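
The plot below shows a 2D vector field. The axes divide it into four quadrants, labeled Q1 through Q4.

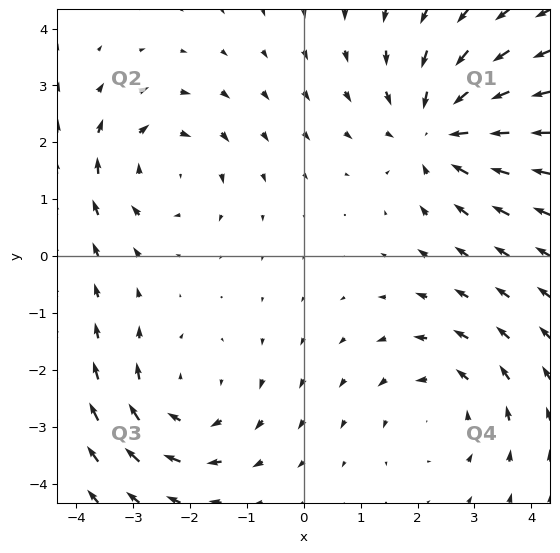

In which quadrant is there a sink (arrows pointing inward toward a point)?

Q1

The sink sits at approximately (2.4, 2.2), which lies in quadrant Q1. The divergence there is about -4, negative as expected for a sink.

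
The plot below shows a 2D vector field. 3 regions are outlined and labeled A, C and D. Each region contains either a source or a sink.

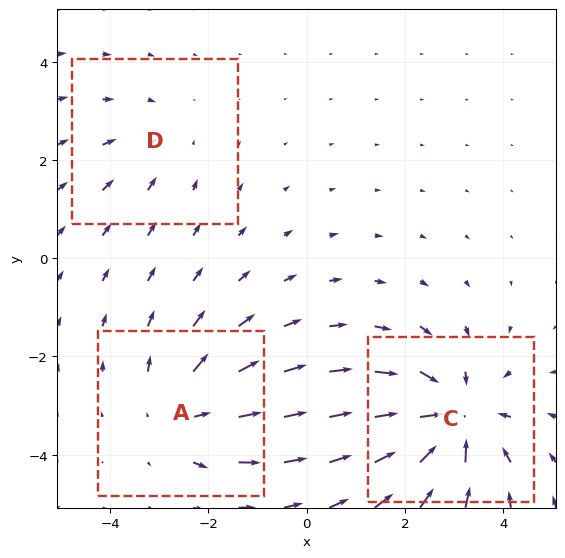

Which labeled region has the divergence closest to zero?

D

Divergence at each region's feature centre — A: about +3, C: about -4, D: about -2. Region D is closest to zero.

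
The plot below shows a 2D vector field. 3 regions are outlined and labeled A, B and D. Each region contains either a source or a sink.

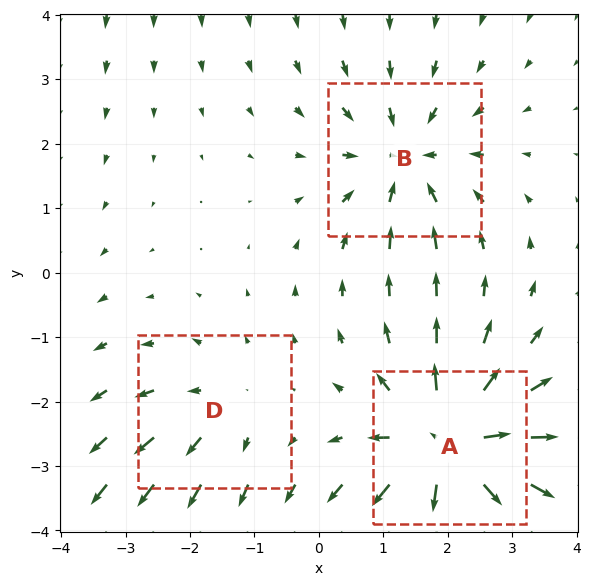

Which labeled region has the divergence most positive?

A

Divergence at each region's feature centre — A: about +6, B: about -4, D: about +2. Region A is most positive.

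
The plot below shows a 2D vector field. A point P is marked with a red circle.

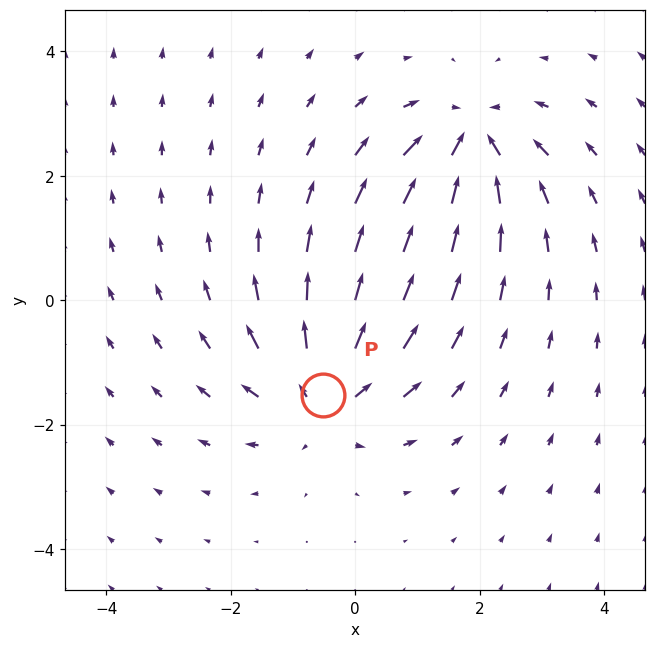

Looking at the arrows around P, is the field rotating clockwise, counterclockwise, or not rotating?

not rotating

Near P at (-0.5, -1.5) the arrows show no circulation. The curl there is ≈0.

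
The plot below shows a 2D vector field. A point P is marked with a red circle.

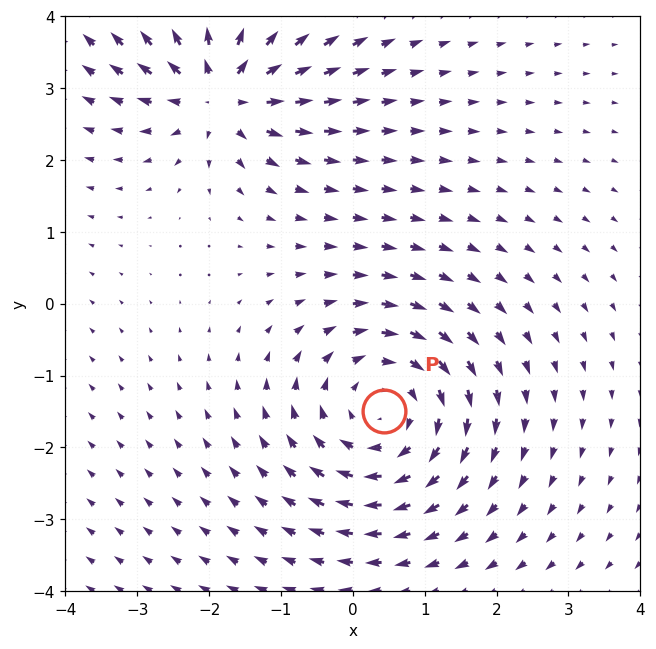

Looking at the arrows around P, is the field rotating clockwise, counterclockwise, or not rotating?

Near P at (0.4, -1.5) the arrows circulate clockwise. The curl (z-component) there is about -4; negative curl means clockwise rotation.

clockwise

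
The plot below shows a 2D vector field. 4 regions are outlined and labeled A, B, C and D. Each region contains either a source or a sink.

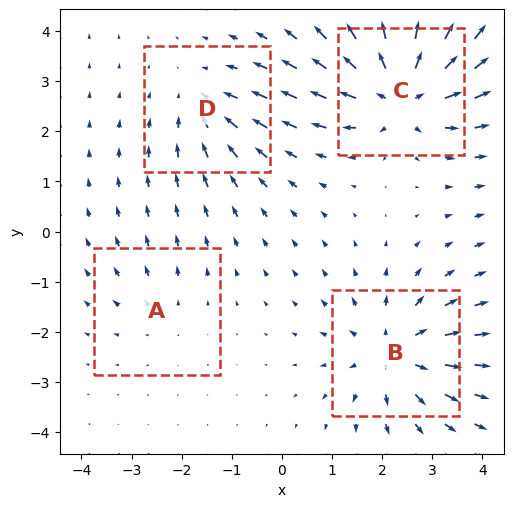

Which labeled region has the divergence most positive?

C

Divergence at each region's feature centre — A: about +2, B: about +5, C: about +7, D: about -3. Region C is most positive.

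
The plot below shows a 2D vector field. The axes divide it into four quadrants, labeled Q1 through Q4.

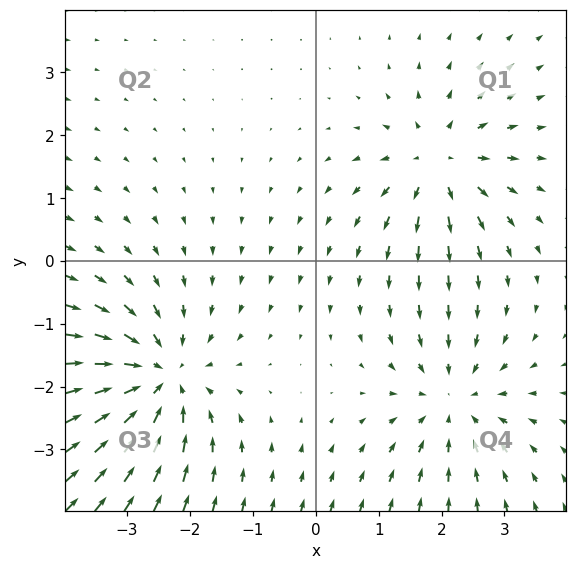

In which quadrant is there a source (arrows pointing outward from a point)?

Q1

The source sits at approximately (2.0, 1.5), which lies in quadrant Q1. The divergence there is about +5, positive as expected for a source.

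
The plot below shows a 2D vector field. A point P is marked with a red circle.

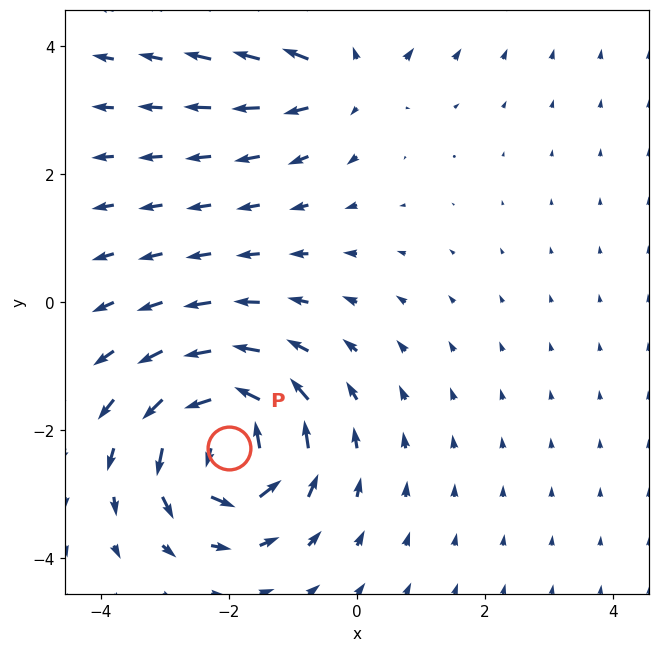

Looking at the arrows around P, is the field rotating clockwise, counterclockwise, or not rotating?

Near P at (-2.0, -2.3) the arrows circulate counterclockwise. The curl (z-component) there is about +7; positive curl means counterclockwise rotation.

counterclockwise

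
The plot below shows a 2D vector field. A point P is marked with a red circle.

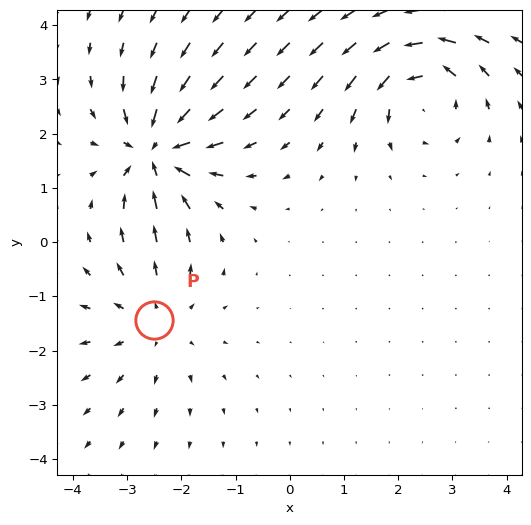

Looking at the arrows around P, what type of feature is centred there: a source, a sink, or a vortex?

source

At P (-2.5, -1.4) the arrows spread outward. Divergence about +2, curl ≈0 — positive divergence with near-zero curl is a source.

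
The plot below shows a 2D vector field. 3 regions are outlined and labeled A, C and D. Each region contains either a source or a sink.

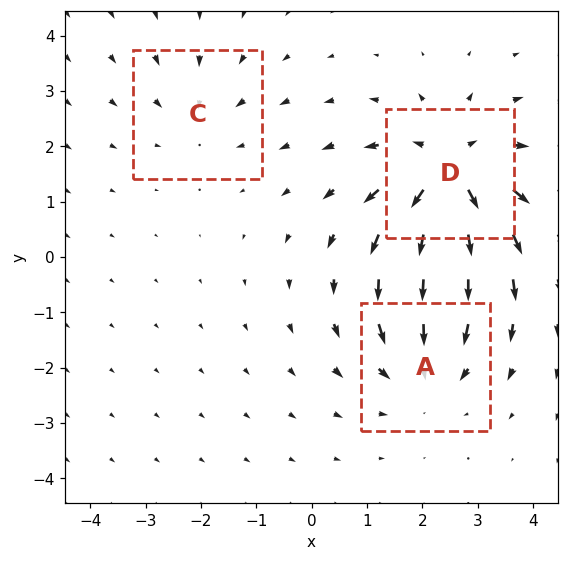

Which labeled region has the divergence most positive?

Divergence at each region's feature centre — A: about -3, C: about -2, D: about +5. Region D is most positive.

D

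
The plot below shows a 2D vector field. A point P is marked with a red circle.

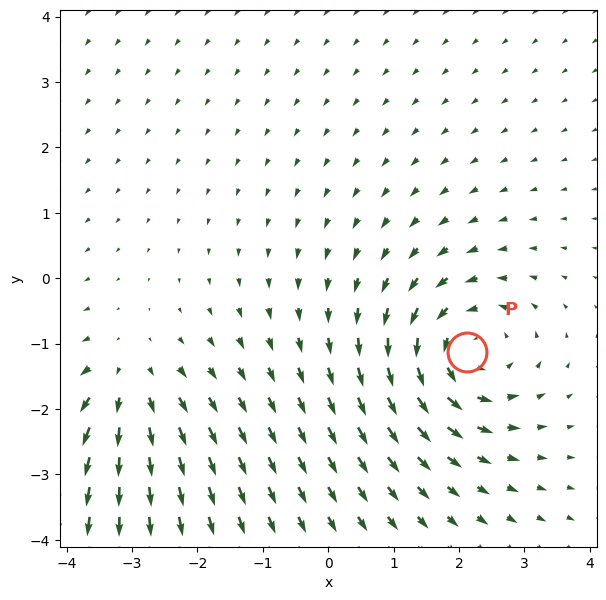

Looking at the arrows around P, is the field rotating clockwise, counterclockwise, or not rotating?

Near P at (2.1, -1.1) the arrows circulate counterclockwise. The curl (z-component) there is about +5; positive curl means counterclockwise rotation.

counterclockwise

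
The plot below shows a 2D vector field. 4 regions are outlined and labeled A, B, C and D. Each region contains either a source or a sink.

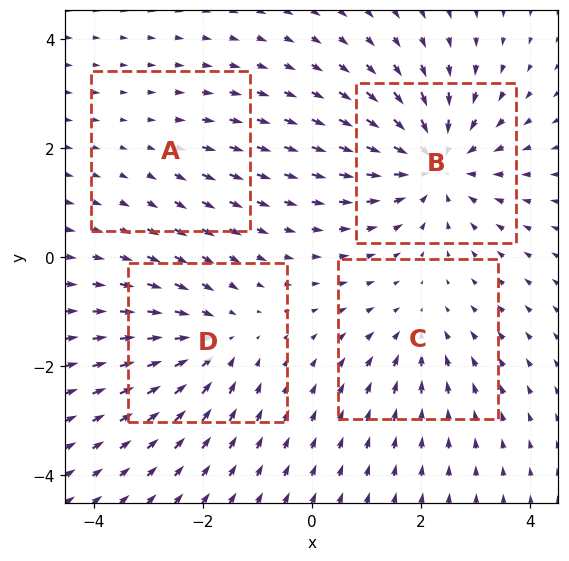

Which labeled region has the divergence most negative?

Divergence at each region's feature centre — A: about +2, B: about -7, C: about -3, D: about -5. Region B is most negative.

B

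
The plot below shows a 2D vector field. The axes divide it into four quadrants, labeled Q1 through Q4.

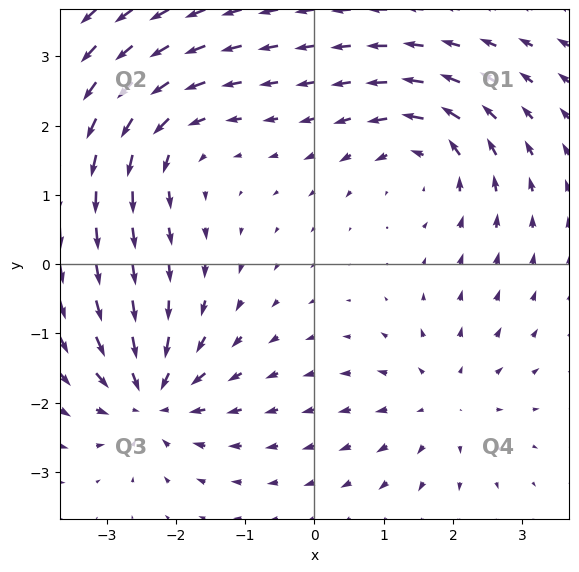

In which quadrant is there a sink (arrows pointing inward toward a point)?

Q3

The sink sits at approximately (-2.4, -1.9), which lies in quadrant Q3. The divergence there is about -6, negative as expected for a sink.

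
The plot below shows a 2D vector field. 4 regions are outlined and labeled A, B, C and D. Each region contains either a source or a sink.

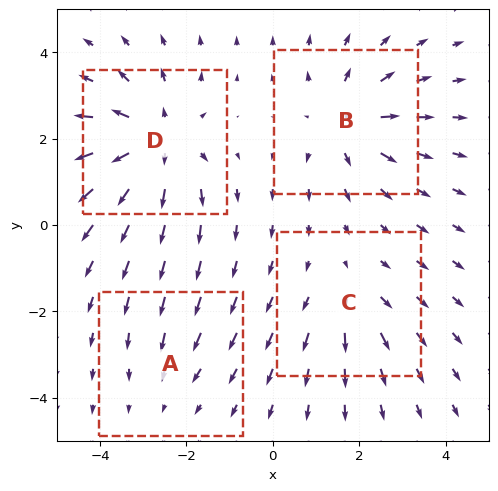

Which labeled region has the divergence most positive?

D

Divergence at each region's feature centre — A: about -2, B: about +5, C: about +3, D: about +6. Region D is most positive.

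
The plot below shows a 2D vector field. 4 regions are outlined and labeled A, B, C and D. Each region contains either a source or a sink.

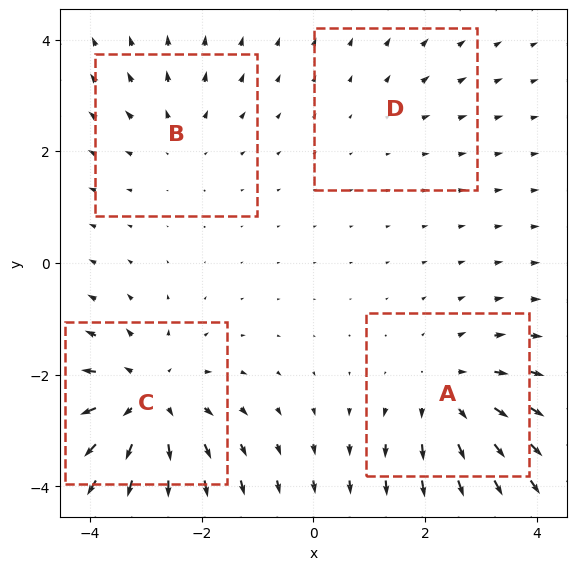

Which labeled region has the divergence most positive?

Divergence at each region's feature centre — A: about +4, B: about +3, C: about +6, D: about +2. Region C is most positive.

C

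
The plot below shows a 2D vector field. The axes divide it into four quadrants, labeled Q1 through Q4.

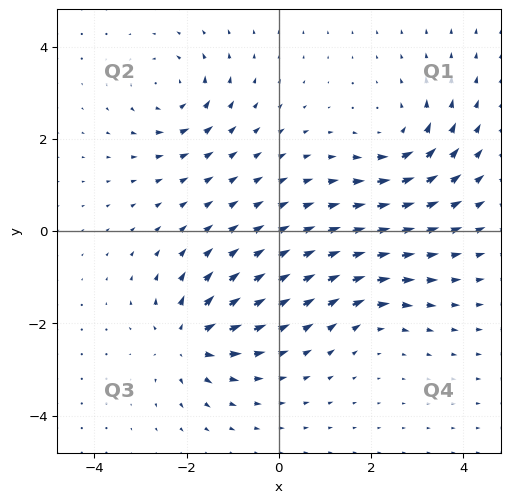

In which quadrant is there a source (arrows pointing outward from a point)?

Q3

The source sits at approximately (-2.0, -2.4), which lies in quadrant Q3. The divergence there is about +7, positive as expected for a source.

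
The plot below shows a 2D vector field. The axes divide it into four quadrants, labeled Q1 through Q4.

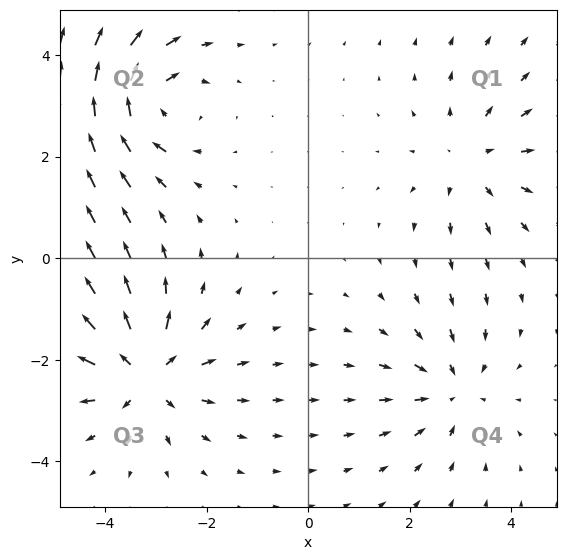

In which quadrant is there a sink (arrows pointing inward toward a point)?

The sink sits at approximately (2.9, -2.6), which lies in quadrant Q4. The divergence there is about -3, negative as expected for a sink.

Q4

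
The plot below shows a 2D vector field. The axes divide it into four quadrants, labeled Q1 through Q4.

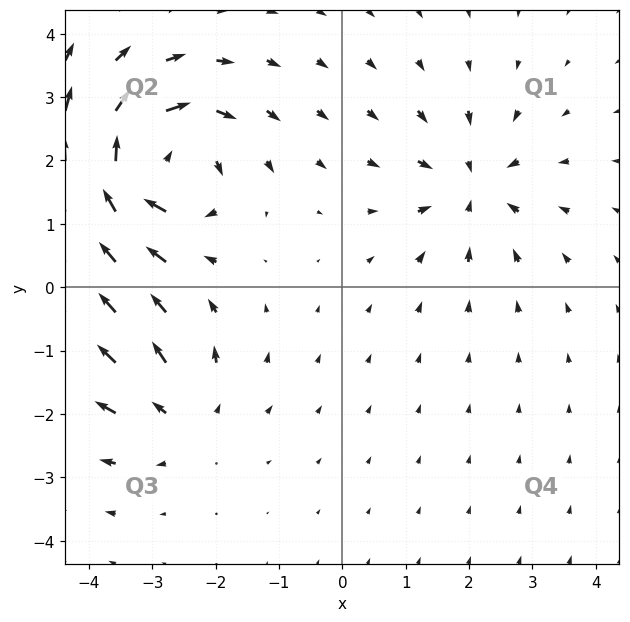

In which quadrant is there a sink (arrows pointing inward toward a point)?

Q1

The sink sits at approximately (2.1, 1.6), which lies in quadrant Q1. The divergence there is about -4, negative as expected for a sink.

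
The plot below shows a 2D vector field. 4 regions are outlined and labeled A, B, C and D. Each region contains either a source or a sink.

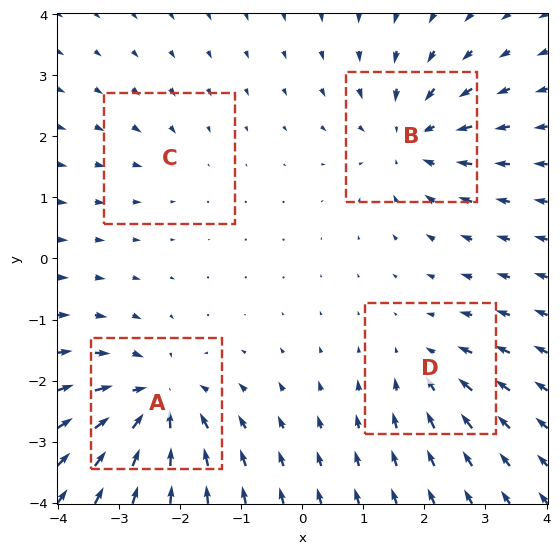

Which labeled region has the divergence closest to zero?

C

Divergence at each region's feature centre — A: about -7, B: about -5, C: about -2, D: about -4. Region C is closest to zero.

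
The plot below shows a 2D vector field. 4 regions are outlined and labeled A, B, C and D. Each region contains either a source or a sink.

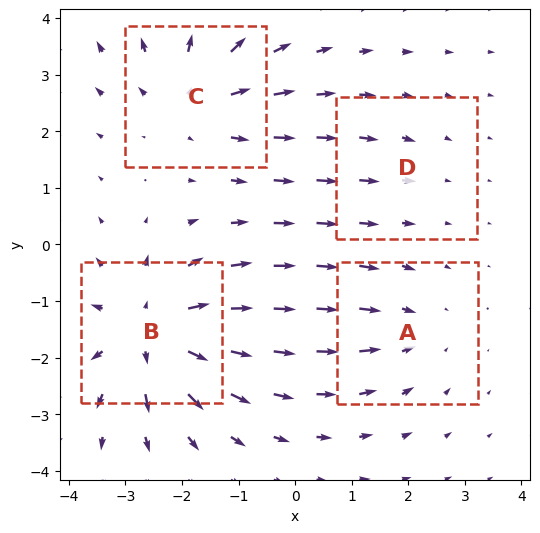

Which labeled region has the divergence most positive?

Divergence at each region's feature centre — A: about -3, B: about +6, C: about +5, D: about -2. Region B is most positive.

B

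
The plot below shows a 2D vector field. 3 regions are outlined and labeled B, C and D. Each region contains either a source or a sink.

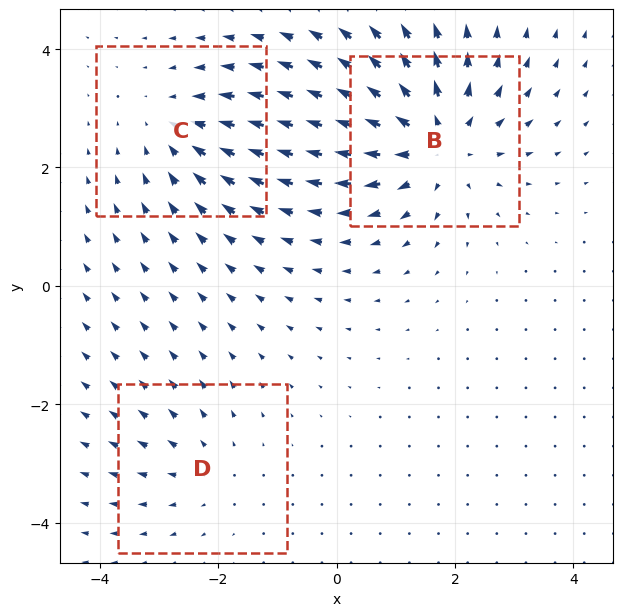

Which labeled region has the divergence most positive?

B

Divergence at each region's feature centre — B: about +5, C: about -3, D: about +2. Region B is most positive.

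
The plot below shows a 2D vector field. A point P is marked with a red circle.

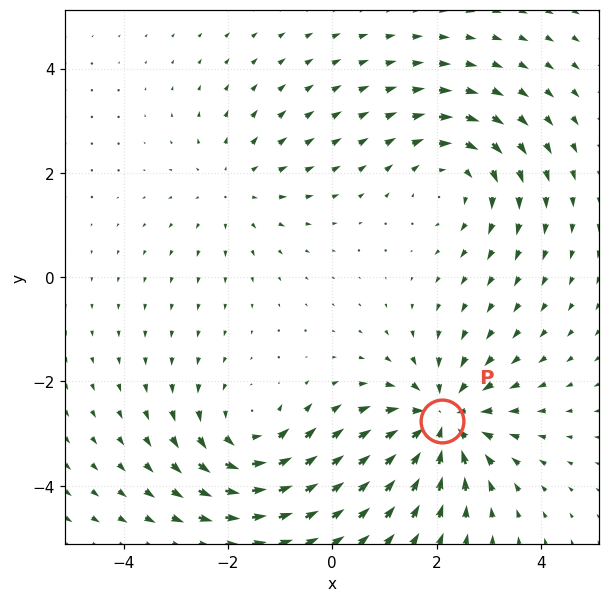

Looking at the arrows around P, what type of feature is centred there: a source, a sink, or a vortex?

sink

At P (2.1, -2.8) the arrows converge inward. Divergence about -5, curl ≈0 — negative divergence with near-zero curl is a sink.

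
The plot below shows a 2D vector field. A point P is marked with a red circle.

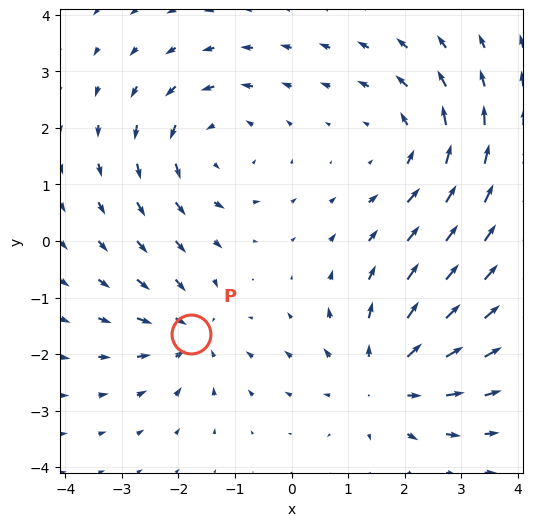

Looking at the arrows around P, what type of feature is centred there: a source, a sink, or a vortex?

At P (-1.8, -1.6) the arrows converge inward. Divergence about -4, curl ≈0 — negative divergence with near-zero curl is a sink.

sink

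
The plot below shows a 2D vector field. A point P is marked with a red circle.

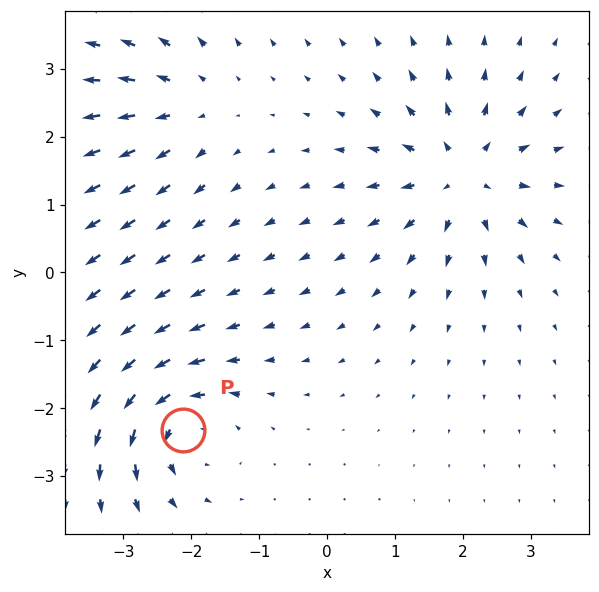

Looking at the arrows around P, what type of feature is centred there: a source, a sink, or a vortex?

vortex

At P (-2.1, -2.3) the arrows circulate counterclockwise. Divergence ≈0, curl about +6 — near-zero divergence with nonzero curl is a vortex.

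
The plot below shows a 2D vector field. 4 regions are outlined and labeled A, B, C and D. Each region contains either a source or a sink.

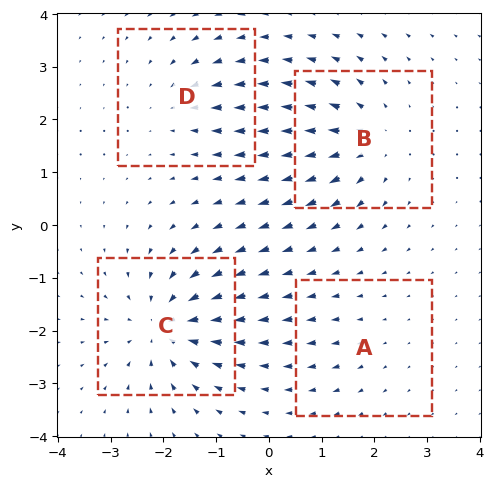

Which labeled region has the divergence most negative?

C

Divergence at each region's feature centre — A: about +2, B: about +5, C: about -7, D: about -3. Region C is most negative.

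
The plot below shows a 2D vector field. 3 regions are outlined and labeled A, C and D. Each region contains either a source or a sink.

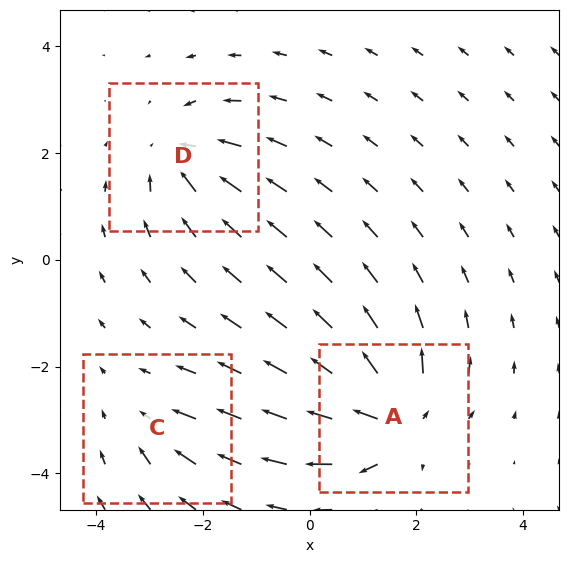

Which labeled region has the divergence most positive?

Divergence at each region's feature centre — A: about +6, C: about -2, D: about -4. Region A is most positive.

A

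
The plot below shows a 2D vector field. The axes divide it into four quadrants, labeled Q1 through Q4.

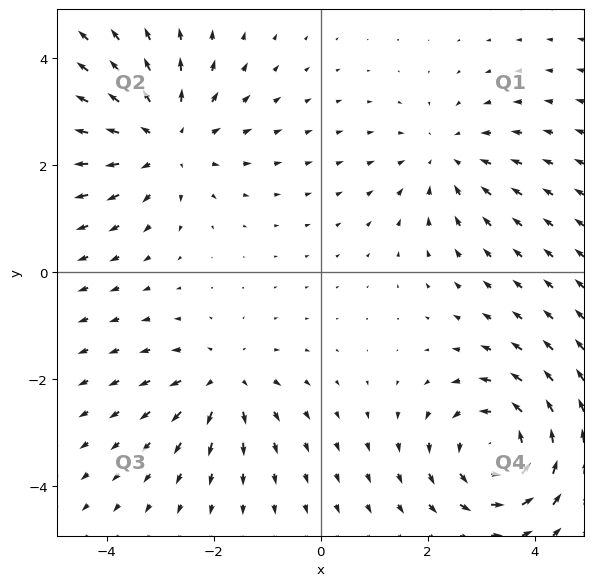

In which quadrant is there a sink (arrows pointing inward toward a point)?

Q1

The sink sits at approximately (2.4, 2.1), which lies in quadrant Q1. The divergence there is about -3, negative as expected for a sink.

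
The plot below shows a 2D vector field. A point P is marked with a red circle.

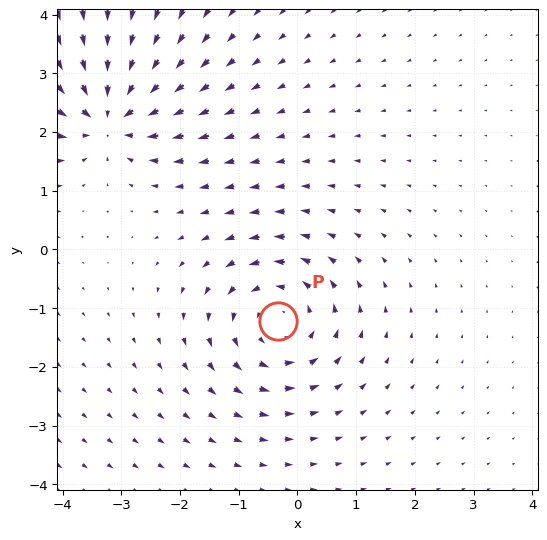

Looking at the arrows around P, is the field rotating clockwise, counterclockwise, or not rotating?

counterclockwise

Near P at (-0.3, -1.2) the arrows circulate counterclockwise. The curl (z-component) there is about +5; positive curl means counterclockwise rotation.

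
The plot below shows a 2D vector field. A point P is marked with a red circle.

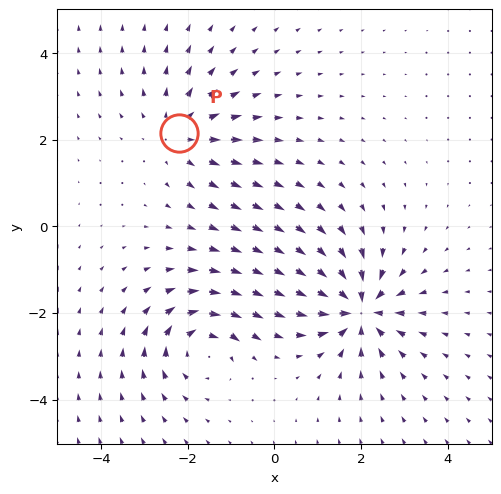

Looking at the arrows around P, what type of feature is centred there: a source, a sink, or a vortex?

At P (-2.2, 2.2) the arrows spread outward. Divergence about +3, curl ≈0 — positive divergence with near-zero curl is a source.

source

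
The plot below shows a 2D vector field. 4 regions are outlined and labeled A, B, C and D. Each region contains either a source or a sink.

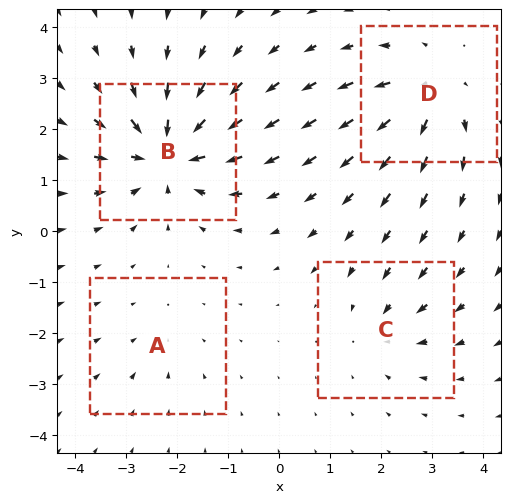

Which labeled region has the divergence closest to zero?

Divergence at each region's feature centre — A: about -2, B: about -8, C: about -3, D: about +5. Region A is closest to zero.

A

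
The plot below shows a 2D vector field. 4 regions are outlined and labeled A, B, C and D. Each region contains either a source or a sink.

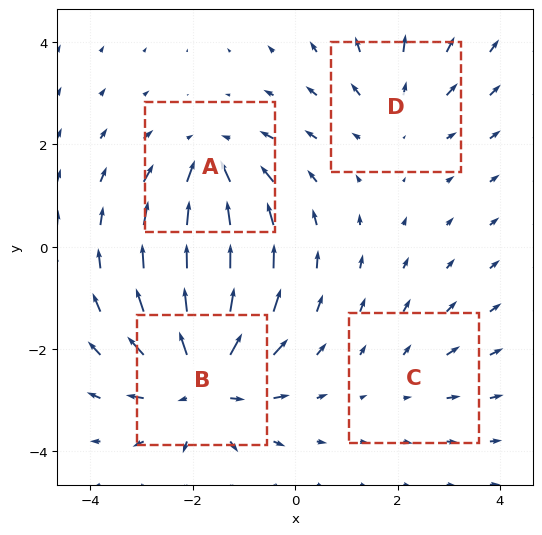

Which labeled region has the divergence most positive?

Divergence at each region's feature centre — A: about -4, B: about +6, C: about +2, D: about +3. Region B is most positive.

B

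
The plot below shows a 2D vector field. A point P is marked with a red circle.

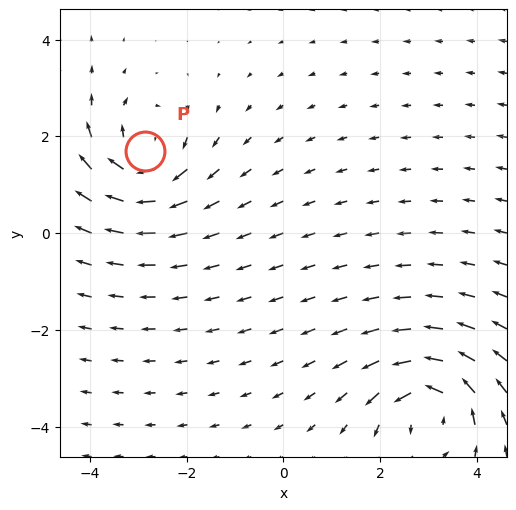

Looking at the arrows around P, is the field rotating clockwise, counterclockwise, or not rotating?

Near P at (-2.9, 1.7) the arrows circulate clockwise. The curl (z-component) there is about -5; negative curl means clockwise rotation.

clockwise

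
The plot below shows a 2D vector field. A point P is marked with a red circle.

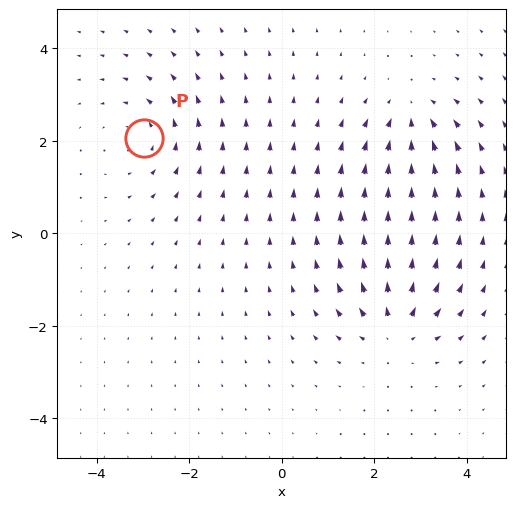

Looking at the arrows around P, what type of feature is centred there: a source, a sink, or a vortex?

vortex

At P (-3.0, 2.1) the arrows circulate counterclockwise. Divergence ≈0, curl about +3 — near-zero divergence with nonzero curl is a vortex.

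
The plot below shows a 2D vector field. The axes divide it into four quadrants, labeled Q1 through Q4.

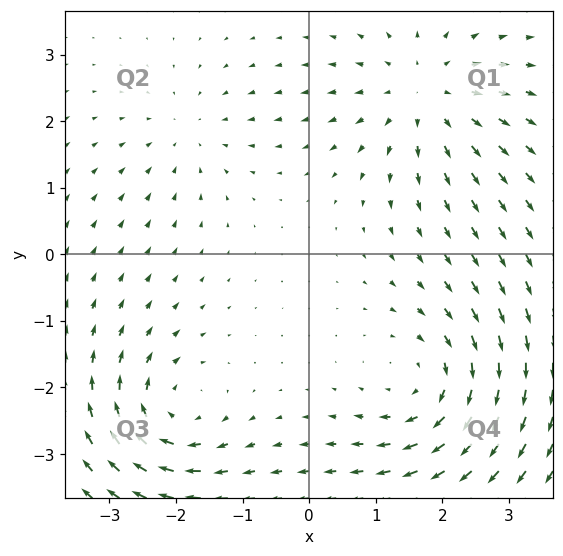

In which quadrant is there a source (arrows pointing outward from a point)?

Q1

The source sits at approximately (1.8, 2.4), which lies in quadrant Q1. The divergence there is about +4, positive as expected for a source.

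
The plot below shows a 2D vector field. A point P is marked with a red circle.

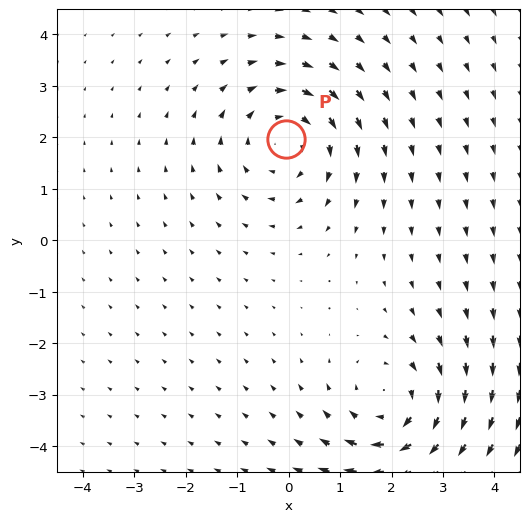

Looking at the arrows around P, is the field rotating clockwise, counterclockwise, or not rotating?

Near P at (-0.1, 2.0) the arrows circulate clockwise. The curl (z-component) there is about -4; negative curl means clockwise rotation.

clockwise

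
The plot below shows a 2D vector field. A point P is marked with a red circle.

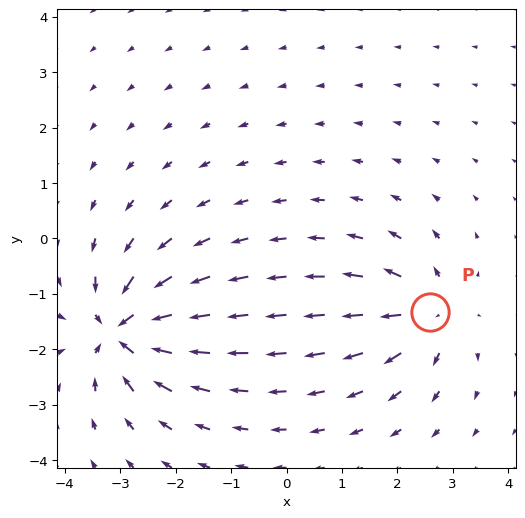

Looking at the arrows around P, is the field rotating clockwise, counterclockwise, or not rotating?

Near P at (2.6, -1.3) the arrows show no circulation. The curl there is ≈0.

not rotating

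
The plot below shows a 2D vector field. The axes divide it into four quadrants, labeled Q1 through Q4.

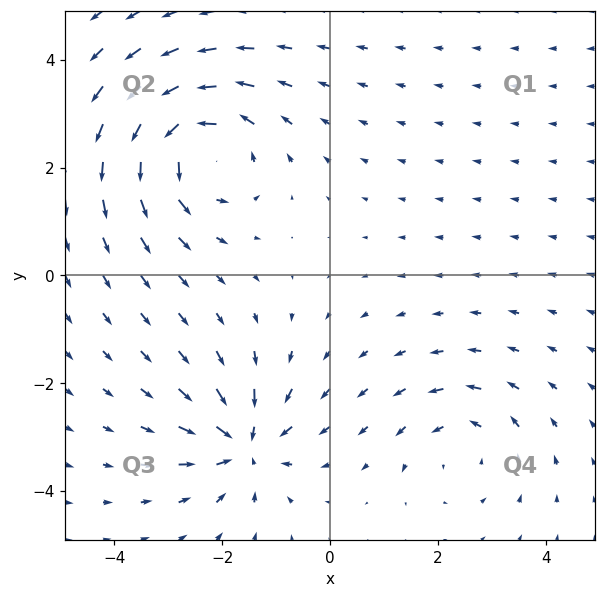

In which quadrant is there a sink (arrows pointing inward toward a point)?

The sink sits at approximately (-1.6, -3.1), which lies in quadrant Q3. The divergence there is about -5, negative as expected for a sink.

Q3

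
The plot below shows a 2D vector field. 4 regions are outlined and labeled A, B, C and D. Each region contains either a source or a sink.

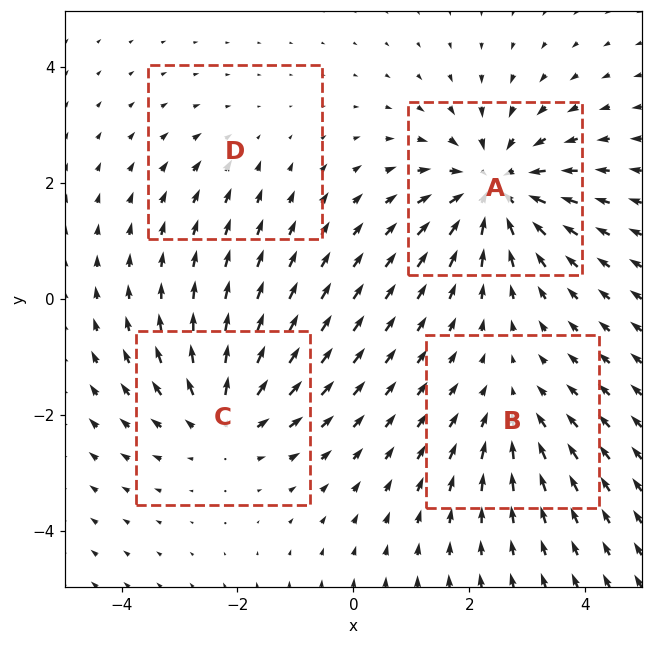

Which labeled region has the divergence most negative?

Divergence at each region's feature centre — A: about -7, B: about -3, C: about +5, D: about -2. Region A is most negative.

A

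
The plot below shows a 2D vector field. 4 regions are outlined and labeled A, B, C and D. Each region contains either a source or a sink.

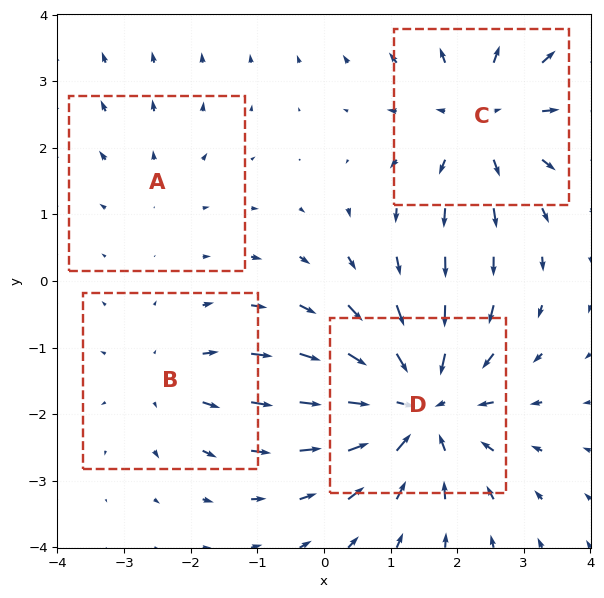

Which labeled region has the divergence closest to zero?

Divergence at each region's feature centre — A: about +2, B: about +3, C: about +5, D: about -6. Region A is closest to zero.

A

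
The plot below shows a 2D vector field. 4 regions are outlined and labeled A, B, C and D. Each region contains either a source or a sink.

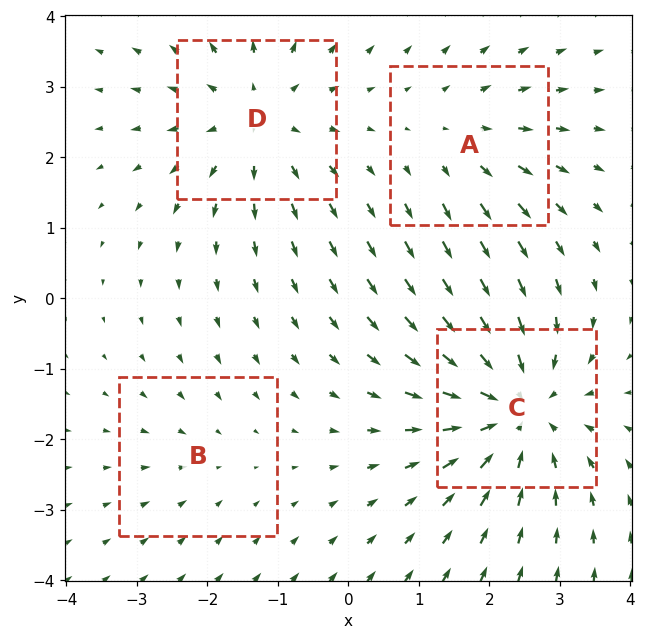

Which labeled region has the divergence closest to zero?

B

Divergence at each region's feature centre — A: about +3, B: about -2, C: about -6, D: about +4. Region B is closest to zero.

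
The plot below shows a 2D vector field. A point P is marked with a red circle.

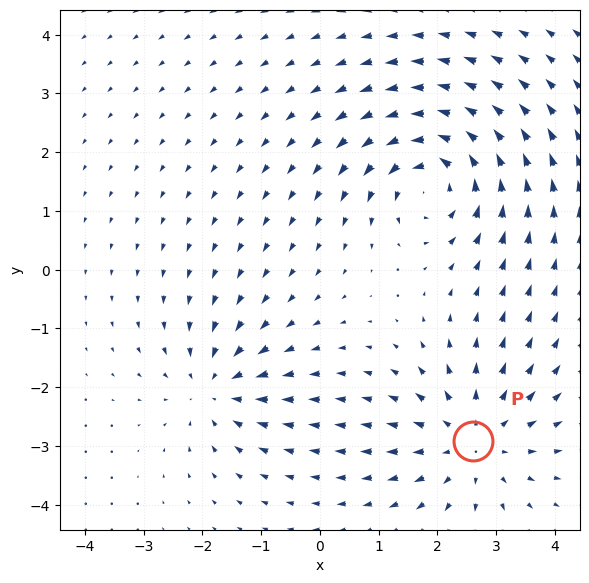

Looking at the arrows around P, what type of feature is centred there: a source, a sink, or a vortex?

At P (2.6, -2.9) the arrows spread outward. Divergence about +3, curl ≈0 — positive divergence with near-zero curl is a source.

source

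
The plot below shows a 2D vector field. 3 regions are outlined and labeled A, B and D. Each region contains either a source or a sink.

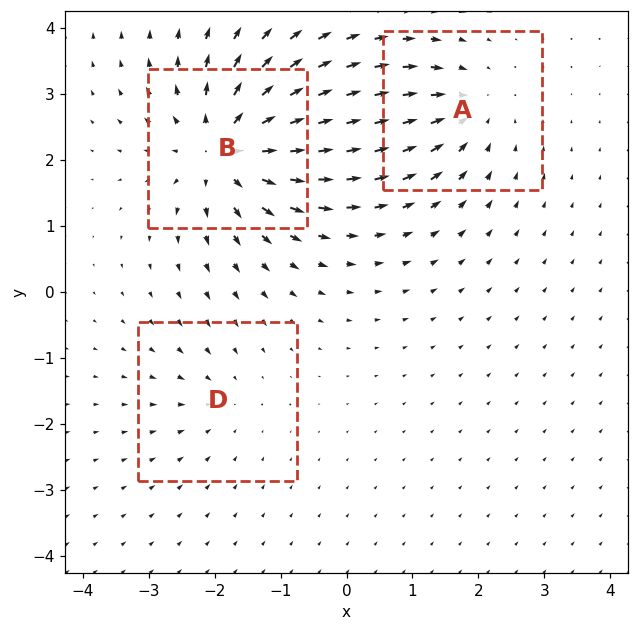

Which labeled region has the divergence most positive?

Divergence at each region's feature centre — A: about -3, B: about +6, D: about -2. Region B is most positive.

B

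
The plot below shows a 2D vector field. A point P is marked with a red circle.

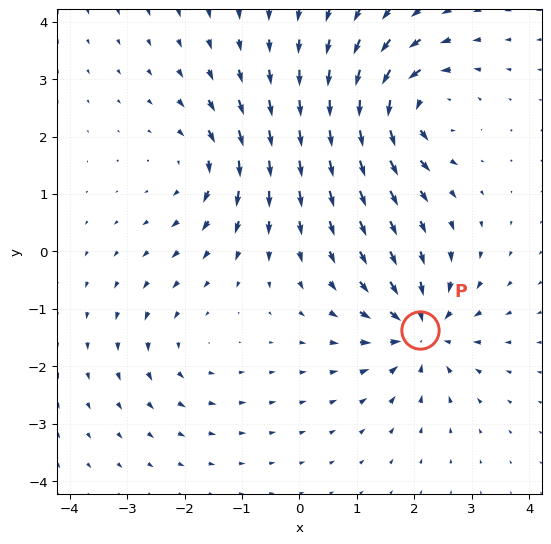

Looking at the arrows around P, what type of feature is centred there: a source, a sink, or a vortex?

sink

At P (2.1, -1.4) the arrows converge inward. Divergence about -6, curl ≈0 — negative divergence with near-zero curl is a sink.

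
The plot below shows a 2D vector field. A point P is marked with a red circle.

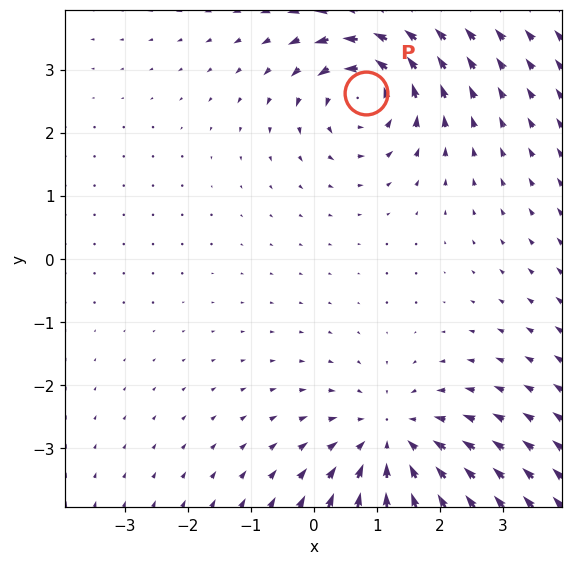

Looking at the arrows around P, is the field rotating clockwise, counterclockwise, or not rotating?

counterclockwise

Near P at (0.8, 2.6) the arrows circulate counterclockwise. The curl (z-component) there is about +4; positive curl means counterclockwise rotation.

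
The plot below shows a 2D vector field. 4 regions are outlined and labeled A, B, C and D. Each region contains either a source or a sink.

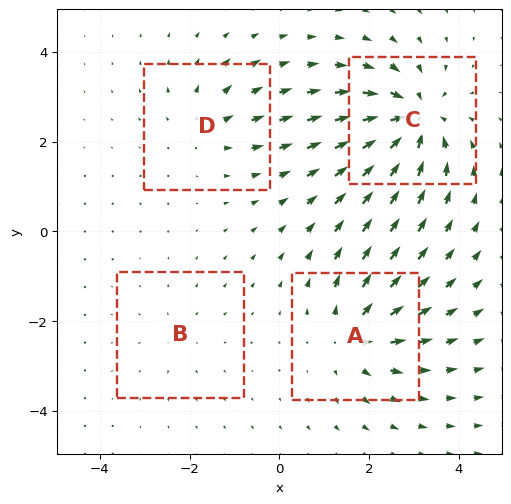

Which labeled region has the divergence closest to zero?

B

Divergence at each region's feature centre — A: about +5, B: about +2, C: about -7, D: about +3. Region B is closest to zero.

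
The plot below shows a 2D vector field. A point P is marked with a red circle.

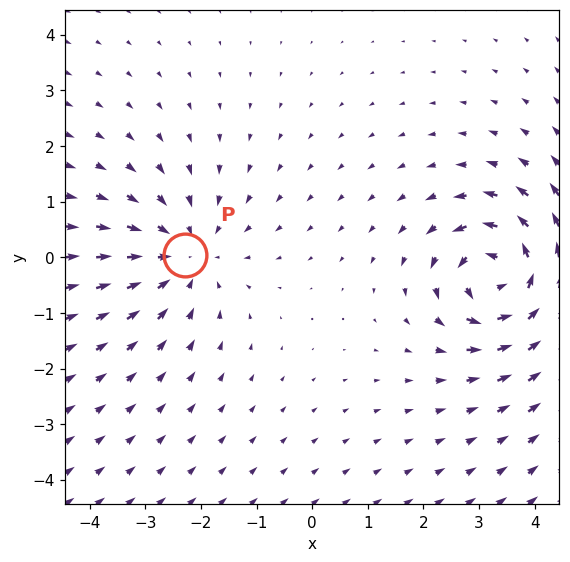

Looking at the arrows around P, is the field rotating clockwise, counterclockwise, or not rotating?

not rotating

Near P at (-2.3, 0.0) the arrows show no circulation. The curl there is ≈0.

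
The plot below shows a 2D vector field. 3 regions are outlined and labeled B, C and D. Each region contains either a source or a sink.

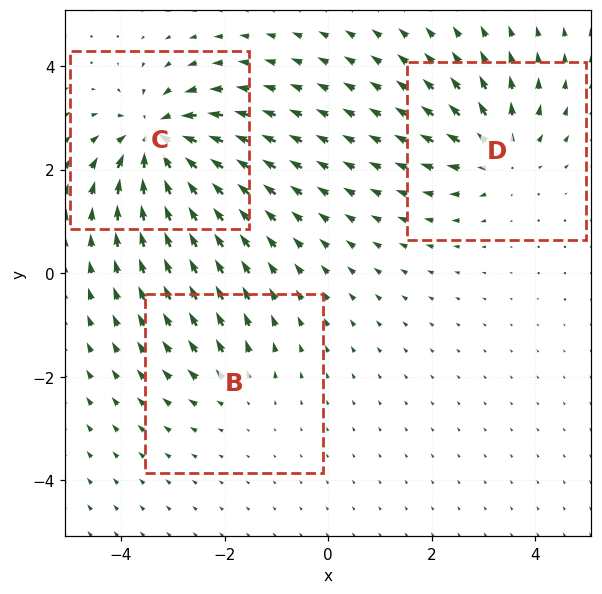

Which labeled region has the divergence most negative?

C

Divergence at each region's feature centre — B: about +2, C: about -6, D: about +4. Region C is most negative.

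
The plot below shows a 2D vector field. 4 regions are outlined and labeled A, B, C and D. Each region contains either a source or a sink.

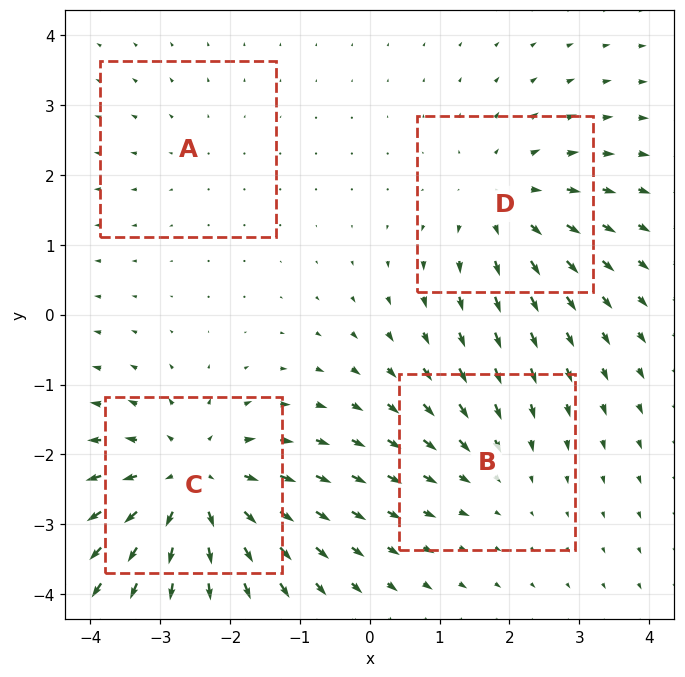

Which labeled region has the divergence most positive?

C

Divergence at each region's feature centre — A: about +2, B: about -3, C: about +6, D: about +4. Region C is most positive.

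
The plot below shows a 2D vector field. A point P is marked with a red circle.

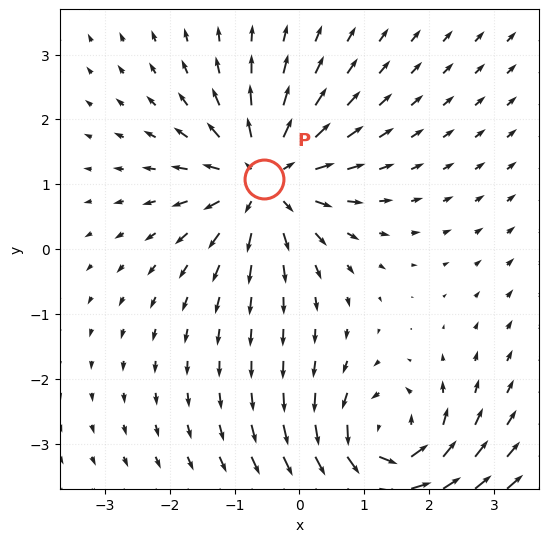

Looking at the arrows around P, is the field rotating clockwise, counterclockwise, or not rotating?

Near P at (-0.5, 1.1) the arrows show no circulation. The curl there is ≈0.

not rotating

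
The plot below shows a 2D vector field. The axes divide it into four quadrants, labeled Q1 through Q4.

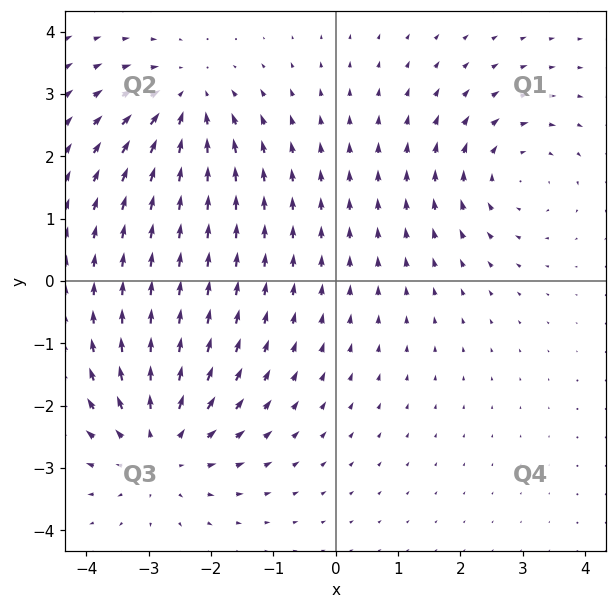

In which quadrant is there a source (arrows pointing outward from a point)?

The source sits at approximately (-2.8, -2.7), which lies in quadrant Q3. The divergence there is about +3, positive as expected for a source.

Q3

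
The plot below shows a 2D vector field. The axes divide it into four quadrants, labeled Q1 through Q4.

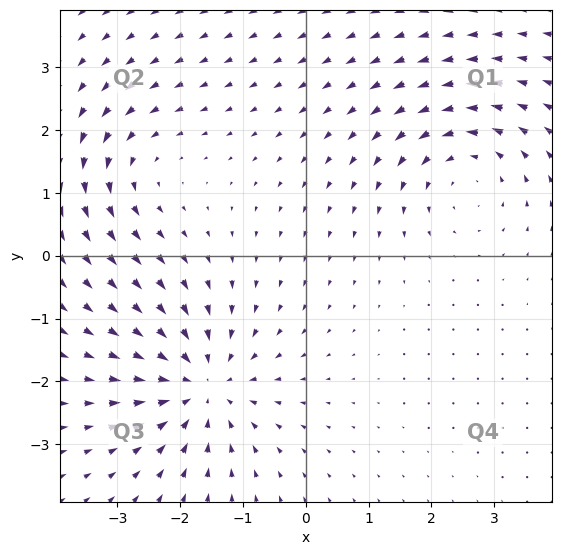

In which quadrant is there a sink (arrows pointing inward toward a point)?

Q3

The sink sits at approximately (-1.7, -2.1), which lies in quadrant Q3. The divergence there is about -5, negative as expected for a sink.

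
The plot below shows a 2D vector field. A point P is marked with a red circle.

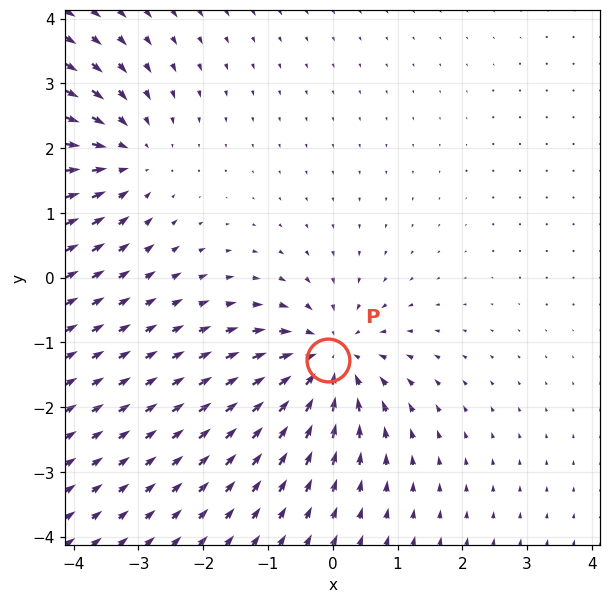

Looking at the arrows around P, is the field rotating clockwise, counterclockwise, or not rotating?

not rotating

Near P at (-0.1, -1.3) the arrows show no circulation. The curl there is ≈0.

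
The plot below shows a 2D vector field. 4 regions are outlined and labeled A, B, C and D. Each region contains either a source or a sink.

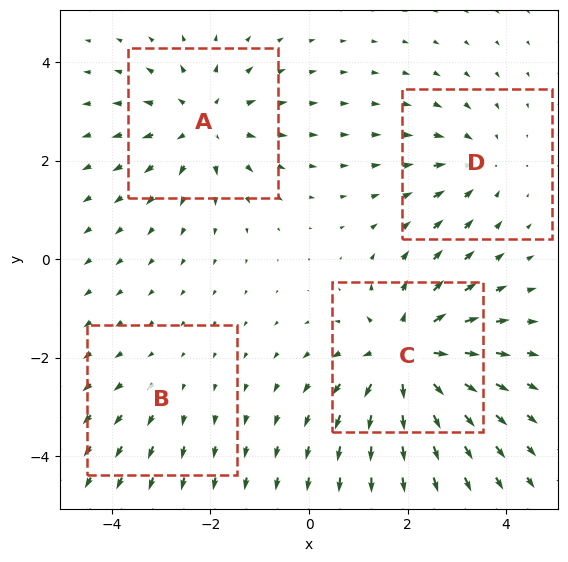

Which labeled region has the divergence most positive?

Divergence at each region's feature centre — A: about +5, B: about +2, C: about +7, D: about -3. Region C is most positive.

C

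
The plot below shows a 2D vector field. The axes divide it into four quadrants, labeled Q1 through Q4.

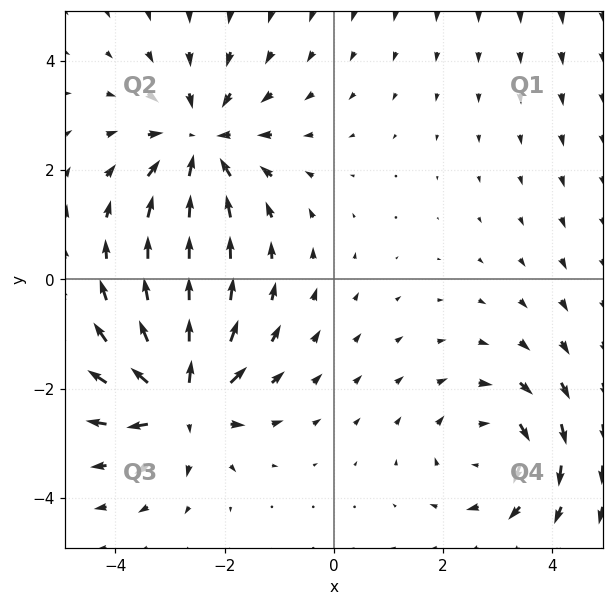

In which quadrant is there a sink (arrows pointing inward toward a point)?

Q2

The sink sits at approximately (-2.4, 2.5), which lies in quadrant Q2. The divergence there is about -4, negative as expected for a sink.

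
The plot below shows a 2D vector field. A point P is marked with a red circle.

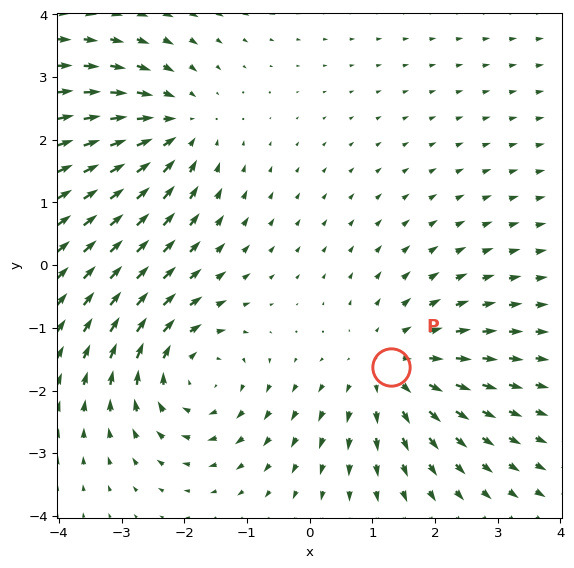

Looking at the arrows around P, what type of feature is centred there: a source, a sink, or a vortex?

source

At P (1.3, -1.6) the arrows spread outward. Divergence about +3, curl ≈0 — positive divergence with near-zero curl is a source.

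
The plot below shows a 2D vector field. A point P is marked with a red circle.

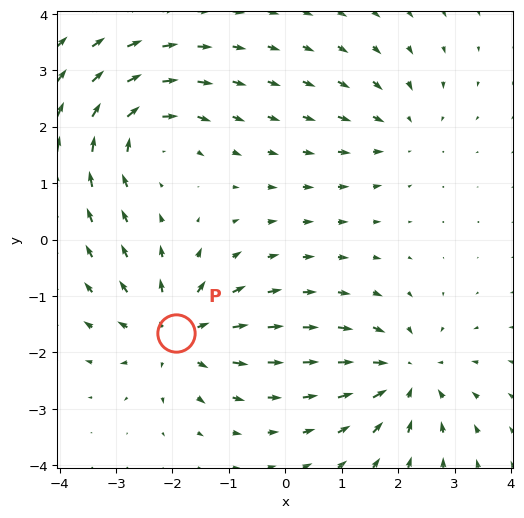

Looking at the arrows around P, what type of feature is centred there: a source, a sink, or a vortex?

At P (-1.9, -1.7) the arrows spread outward. Divergence about +5, curl ≈0 — positive divergence with near-zero curl is a source.

source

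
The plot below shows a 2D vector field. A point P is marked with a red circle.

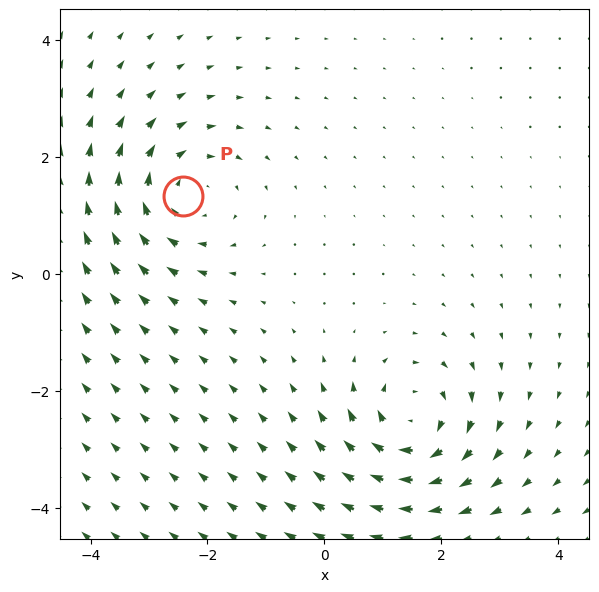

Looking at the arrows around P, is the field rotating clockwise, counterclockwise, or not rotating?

Near P at (-2.4, 1.3) the arrows circulate clockwise. The curl (z-component) there is about -3; negative curl means clockwise rotation.

clockwise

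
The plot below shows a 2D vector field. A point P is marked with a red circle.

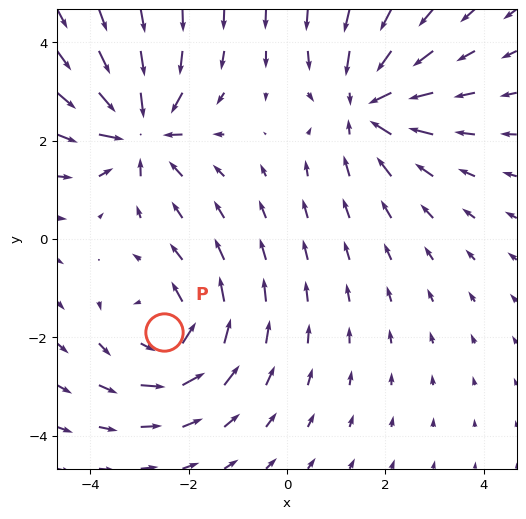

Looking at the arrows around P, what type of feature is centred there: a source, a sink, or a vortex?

At P (-2.5, -1.9) the arrows circulate counterclockwise. Divergence ≈0, curl about +4 — near-zero divergence with nonzero curl is a vortex.

vortex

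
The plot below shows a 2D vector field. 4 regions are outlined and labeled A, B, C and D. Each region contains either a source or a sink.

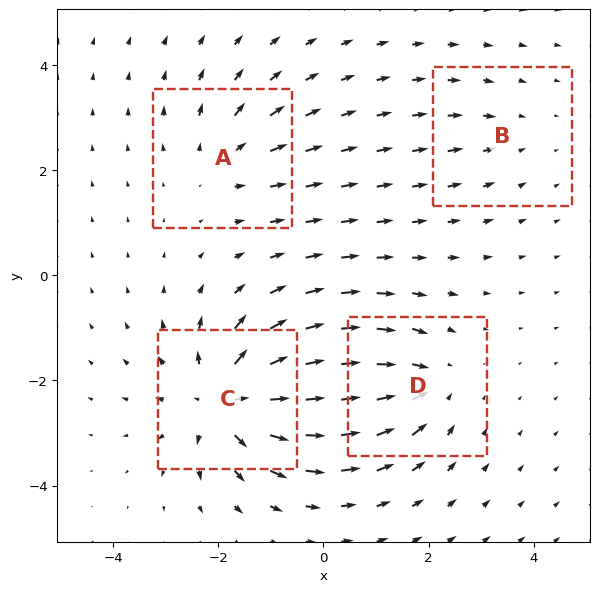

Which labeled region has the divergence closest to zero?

Divergence at each region's feature centre — A: about +3, B: about -2, C: about +7, D: about -5. Region B is closest to zero.

B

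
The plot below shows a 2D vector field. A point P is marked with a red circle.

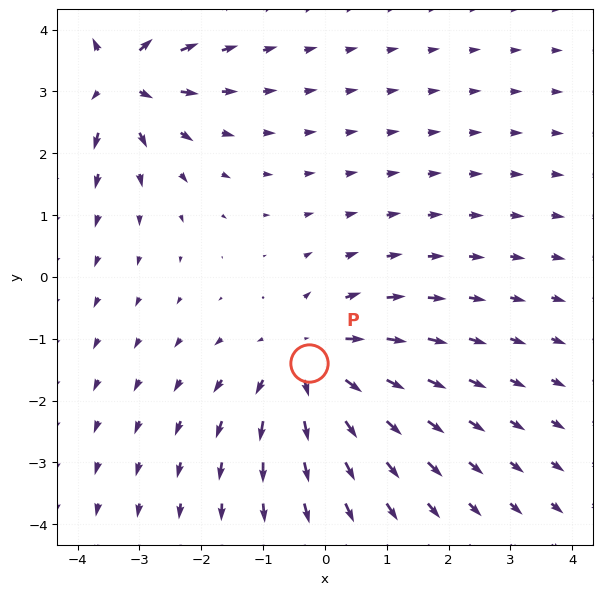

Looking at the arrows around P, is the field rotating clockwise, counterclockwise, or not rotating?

not rotating

Near P at (-0.3, -1.4) the arrows show no circulation. The curl there is ≈0.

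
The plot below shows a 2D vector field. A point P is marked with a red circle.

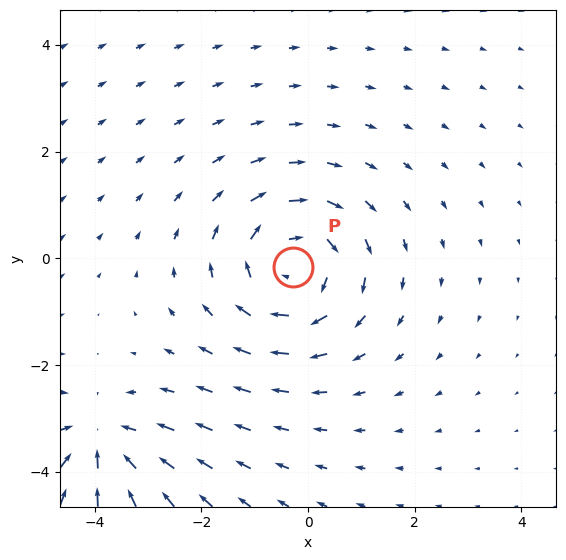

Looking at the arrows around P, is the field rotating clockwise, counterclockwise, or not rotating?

Near P at (-0.3, -0.2) the arrows circulate clockwise. The curl (z-component) there is about -4; negative curl means clockwise rotation.

clockwise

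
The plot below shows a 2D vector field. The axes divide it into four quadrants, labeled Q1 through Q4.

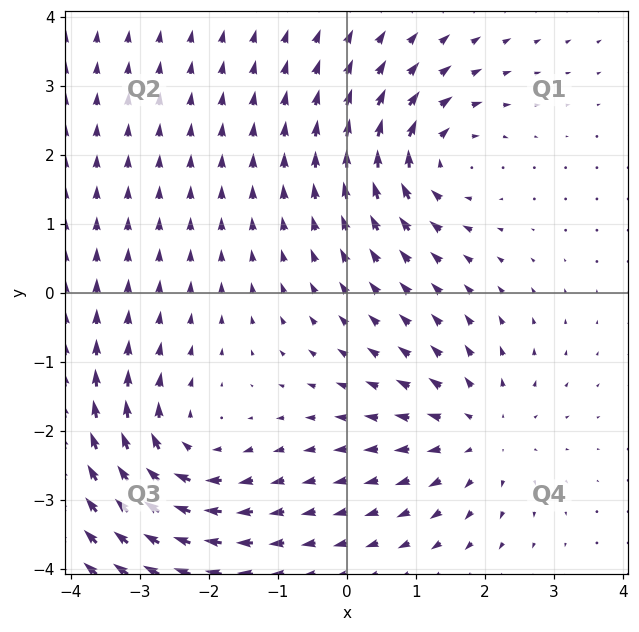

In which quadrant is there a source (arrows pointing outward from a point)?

The source sits at approximately (1.9, -2.0), which lies in quadrant Q4. The divergence there is about +2, positive as expected for a source.

Q4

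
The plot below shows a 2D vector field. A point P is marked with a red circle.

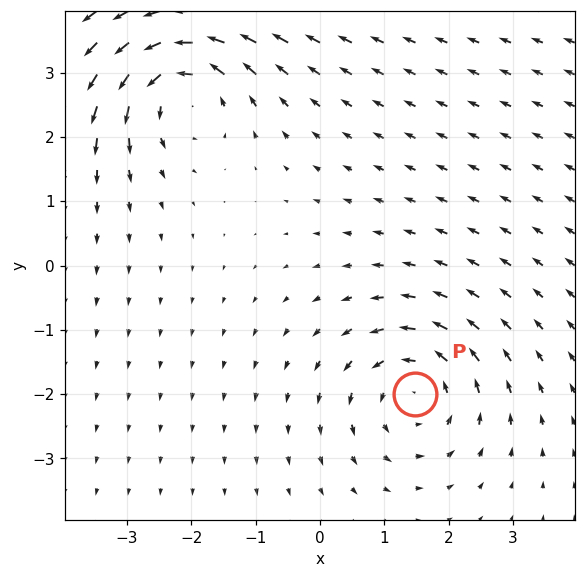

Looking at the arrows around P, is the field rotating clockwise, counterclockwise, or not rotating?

counterclockwise

Near P at (1.5, -2.0) the arrows circulate counterclockwise. The curl (z-component) there is about +4; positive curl means counterclockwise rotation.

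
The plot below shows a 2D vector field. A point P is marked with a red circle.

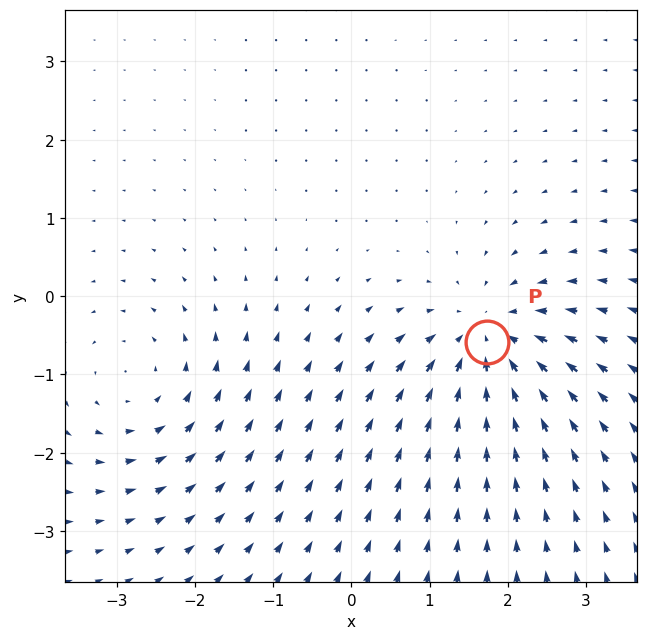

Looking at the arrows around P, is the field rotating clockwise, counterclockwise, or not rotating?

not rotating

Near P at (1.7, -0.6) the arrows show no circulation. The curl there is ≈0.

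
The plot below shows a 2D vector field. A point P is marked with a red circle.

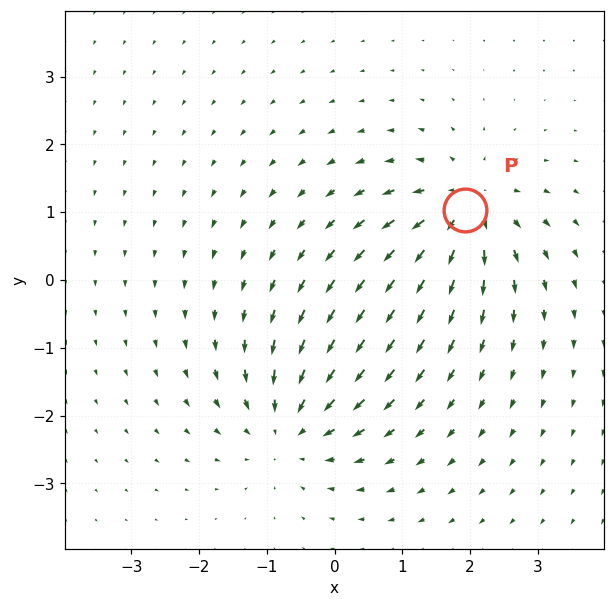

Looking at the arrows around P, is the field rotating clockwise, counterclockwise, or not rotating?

not rotating

Near P at (1.9, 1.0) the arrows show no circulation. The curl there is ≈0.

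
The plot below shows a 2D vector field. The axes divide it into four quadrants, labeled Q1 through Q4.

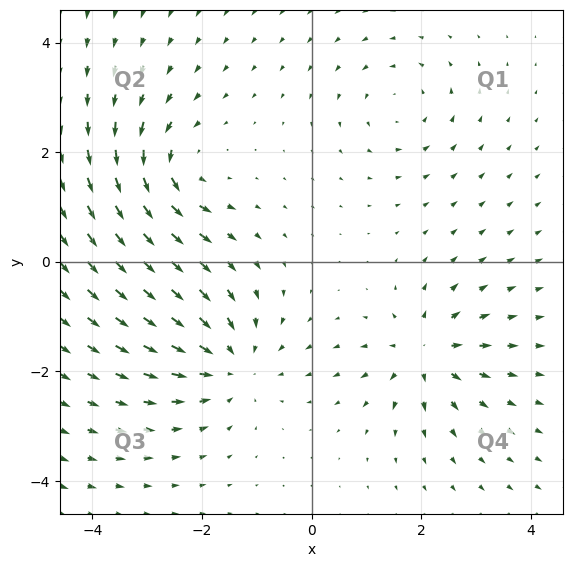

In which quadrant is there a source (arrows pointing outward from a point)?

Q4

The source sits at approximately (2.1, -1.7), which lies in quadrant Q4. The divergence there is about +5, positive as expected for a source.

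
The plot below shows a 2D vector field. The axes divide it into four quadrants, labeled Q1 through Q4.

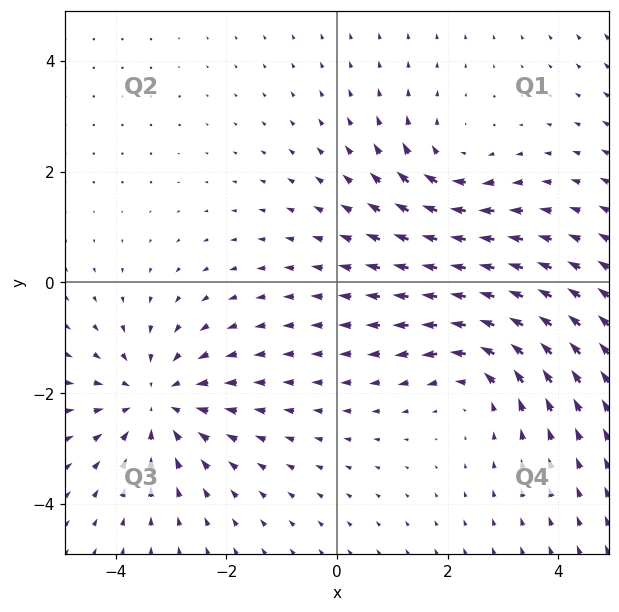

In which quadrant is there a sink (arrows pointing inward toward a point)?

The sink sits at approximately (-3.3, -2.2), which lies in quadrant Q3. The divergence there is about -4, negative as expected for a sink.

Q3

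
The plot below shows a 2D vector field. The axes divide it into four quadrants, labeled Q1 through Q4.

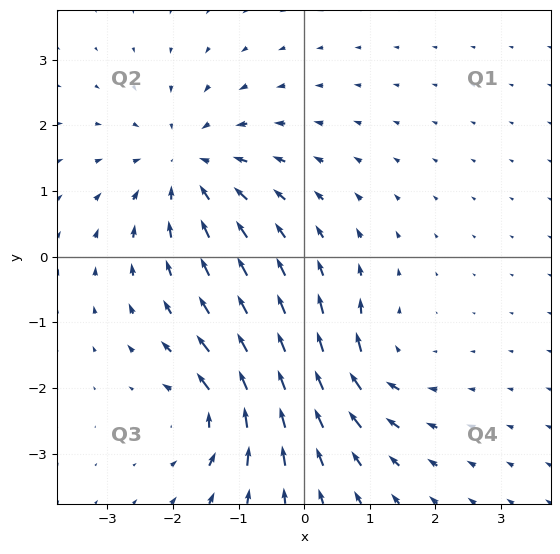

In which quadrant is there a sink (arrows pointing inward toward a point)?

Q2

The sink sits at approximately (-1.8, 1.4), which lies in quadrant Q2. The divergence there is about -4, negative as expected for a sink.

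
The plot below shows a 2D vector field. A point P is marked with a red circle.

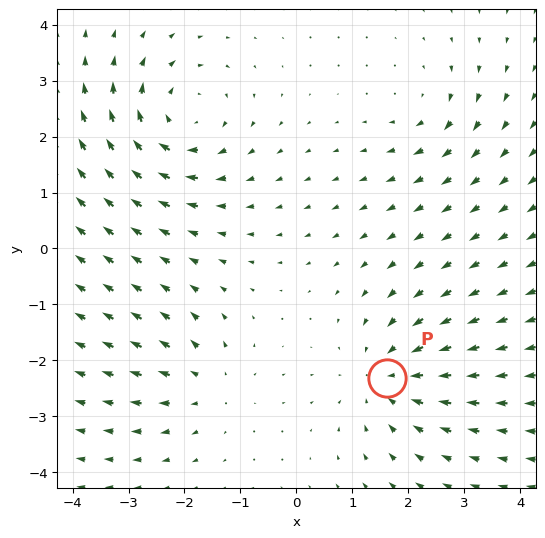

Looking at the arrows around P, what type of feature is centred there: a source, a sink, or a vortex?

sink

At P (1.6, -2.3) the arrows converge inward. Divergence about -4, curl ≈0 — negative divergence with near-zero curl is a sink.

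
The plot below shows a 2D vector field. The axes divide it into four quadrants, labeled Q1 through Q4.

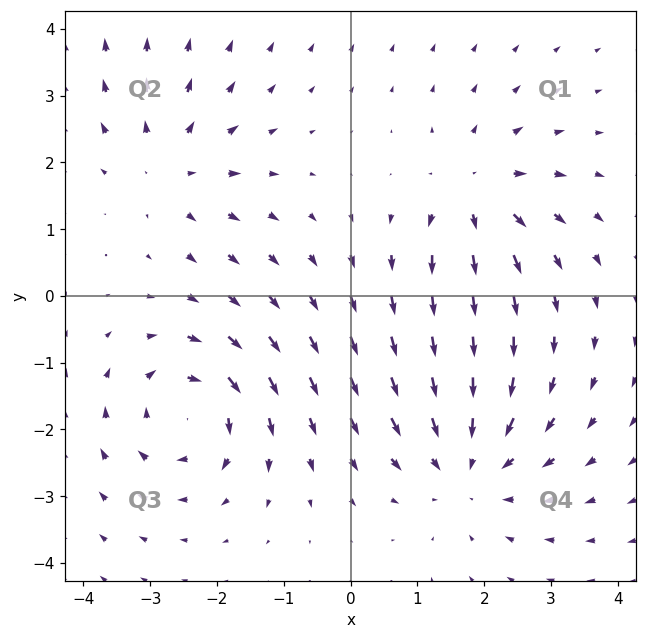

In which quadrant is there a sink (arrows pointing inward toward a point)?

The sink sits at approximately (1.7, -2.5), which lies in quadrant Q4. The divergence there is about -3, negative as expected for a sink.

Q4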